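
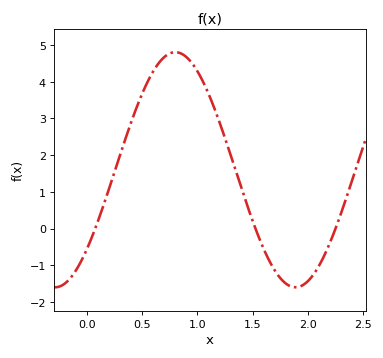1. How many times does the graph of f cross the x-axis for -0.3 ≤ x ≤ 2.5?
3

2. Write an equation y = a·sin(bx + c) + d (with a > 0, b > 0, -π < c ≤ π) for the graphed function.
y = 3.2sin(2.88x - 0.732) + 1.6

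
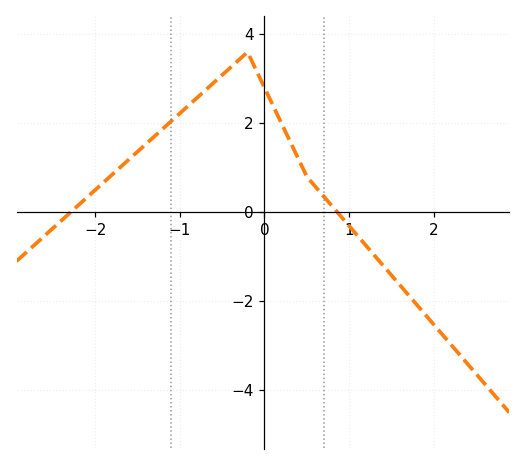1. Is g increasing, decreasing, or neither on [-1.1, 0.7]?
neither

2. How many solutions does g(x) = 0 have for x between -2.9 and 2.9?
2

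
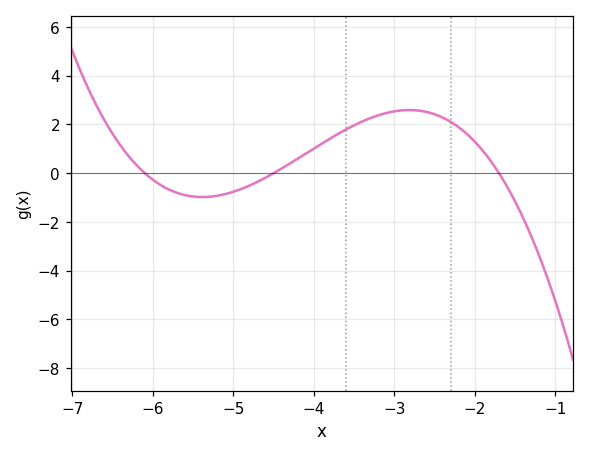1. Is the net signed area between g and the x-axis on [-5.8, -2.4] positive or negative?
positive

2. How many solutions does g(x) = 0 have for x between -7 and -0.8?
3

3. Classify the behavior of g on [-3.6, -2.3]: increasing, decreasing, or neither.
neither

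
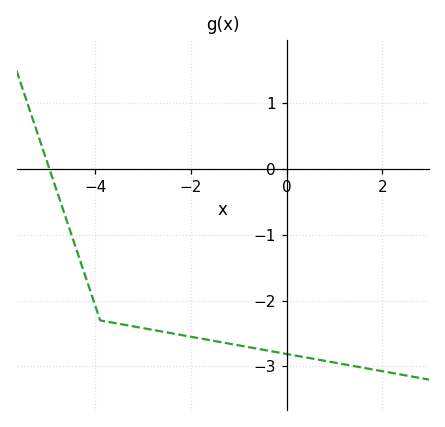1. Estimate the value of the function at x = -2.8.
-2.4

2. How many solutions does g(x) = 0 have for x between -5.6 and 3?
1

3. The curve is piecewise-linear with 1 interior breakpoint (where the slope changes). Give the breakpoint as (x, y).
(-3.9, -2.3)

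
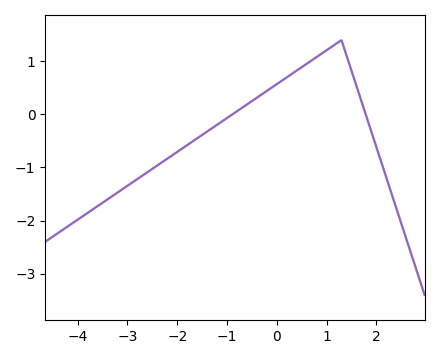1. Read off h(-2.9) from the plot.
-1.28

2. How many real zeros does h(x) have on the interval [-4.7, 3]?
2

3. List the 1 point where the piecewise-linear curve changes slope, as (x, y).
(1.3, 1.4)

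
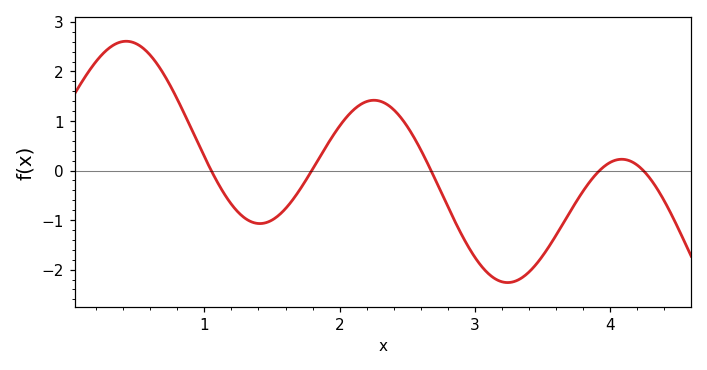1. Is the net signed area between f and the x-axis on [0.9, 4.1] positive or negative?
negative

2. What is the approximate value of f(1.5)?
-1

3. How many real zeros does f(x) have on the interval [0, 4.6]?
5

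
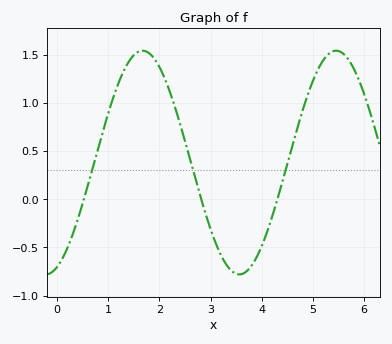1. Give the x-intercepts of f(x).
0.521, 2.82, 4.31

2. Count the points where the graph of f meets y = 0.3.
3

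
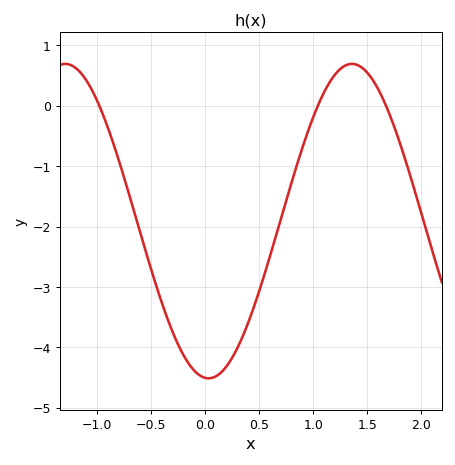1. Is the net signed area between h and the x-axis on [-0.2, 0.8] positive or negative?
negative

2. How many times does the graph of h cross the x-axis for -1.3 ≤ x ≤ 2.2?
3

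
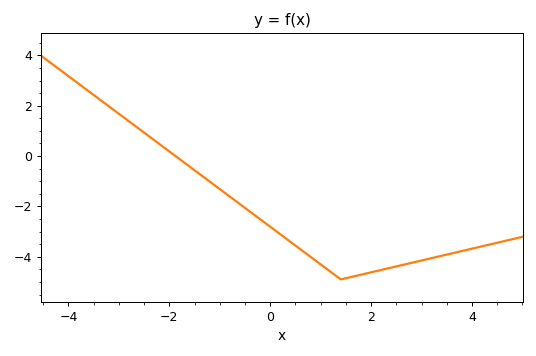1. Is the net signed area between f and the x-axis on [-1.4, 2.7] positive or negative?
negative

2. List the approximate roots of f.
-1.88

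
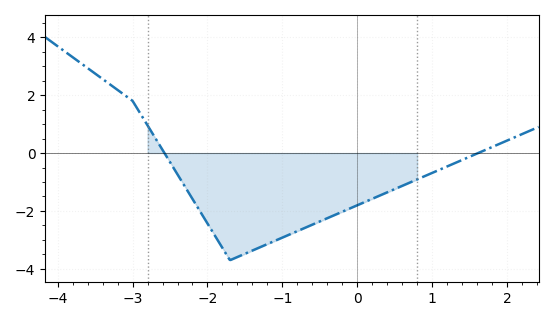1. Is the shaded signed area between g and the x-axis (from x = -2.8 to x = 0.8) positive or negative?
negative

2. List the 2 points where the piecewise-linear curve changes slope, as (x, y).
(-3, 1.8); (-1.7, -3.7)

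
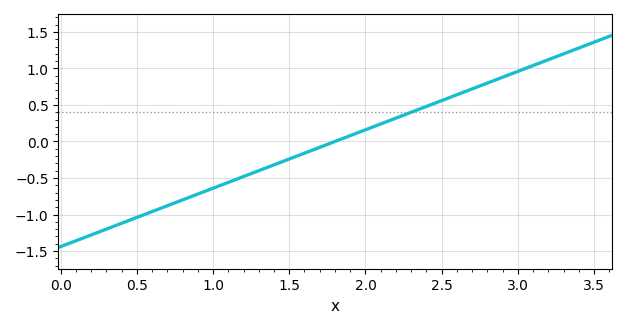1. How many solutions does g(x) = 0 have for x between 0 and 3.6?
1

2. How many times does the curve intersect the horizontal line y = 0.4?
1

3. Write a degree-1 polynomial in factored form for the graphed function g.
y = 0.8(x - 1.8)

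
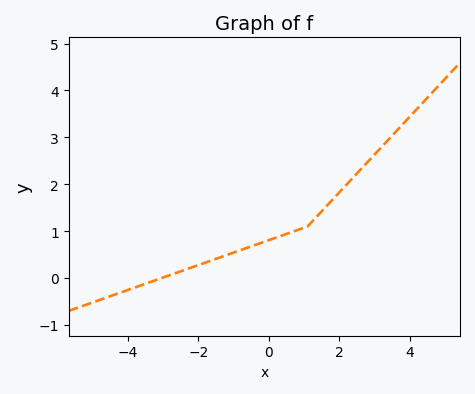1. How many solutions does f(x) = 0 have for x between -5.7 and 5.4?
1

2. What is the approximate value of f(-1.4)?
0.437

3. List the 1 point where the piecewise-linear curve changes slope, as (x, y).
(1.1, 1.1)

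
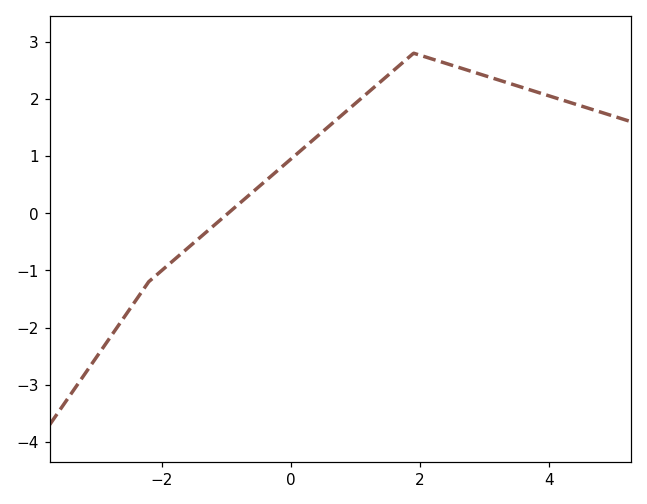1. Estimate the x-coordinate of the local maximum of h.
2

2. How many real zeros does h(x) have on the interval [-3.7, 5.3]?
1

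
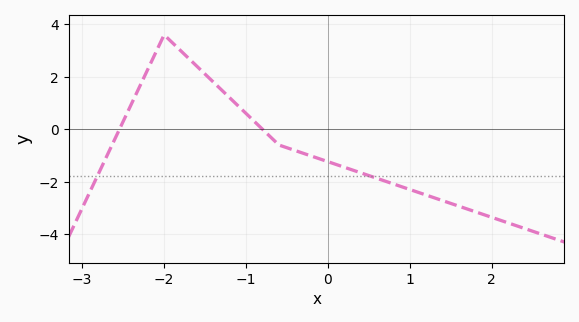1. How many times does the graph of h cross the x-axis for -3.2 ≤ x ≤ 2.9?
2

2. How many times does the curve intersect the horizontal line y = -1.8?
2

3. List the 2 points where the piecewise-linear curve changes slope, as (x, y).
(-2, 3.6); (-0.6, -0.6)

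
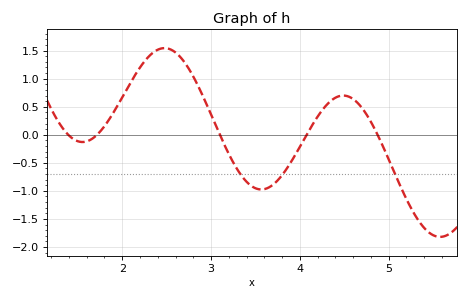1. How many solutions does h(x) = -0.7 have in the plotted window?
3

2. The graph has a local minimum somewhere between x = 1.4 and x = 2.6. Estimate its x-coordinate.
1.55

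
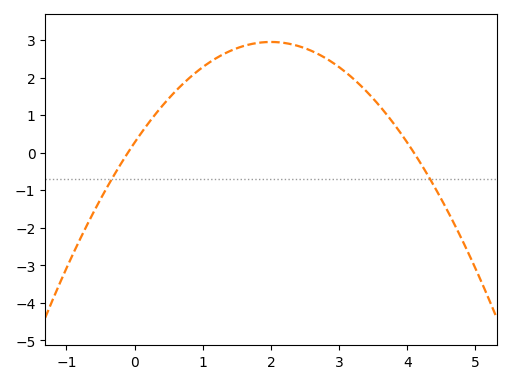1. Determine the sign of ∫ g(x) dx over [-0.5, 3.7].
positive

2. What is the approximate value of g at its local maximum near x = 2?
2.95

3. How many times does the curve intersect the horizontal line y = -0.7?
2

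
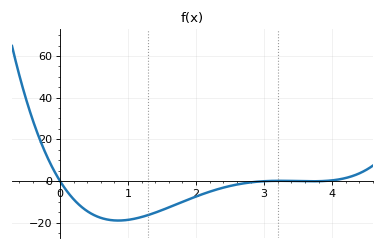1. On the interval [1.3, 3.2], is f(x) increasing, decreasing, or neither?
increasing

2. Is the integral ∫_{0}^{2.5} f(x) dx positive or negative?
negative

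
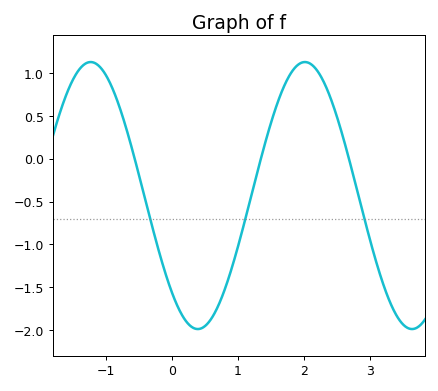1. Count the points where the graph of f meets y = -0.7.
3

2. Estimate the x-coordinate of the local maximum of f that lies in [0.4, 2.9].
2.01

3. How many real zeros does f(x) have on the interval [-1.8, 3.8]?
3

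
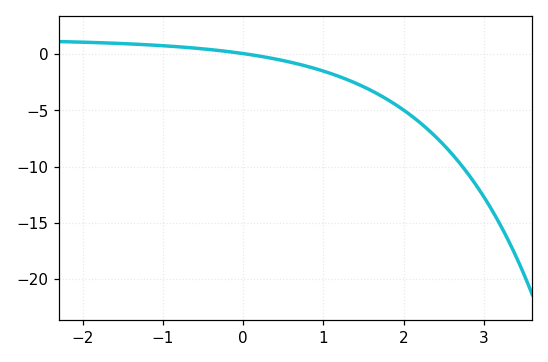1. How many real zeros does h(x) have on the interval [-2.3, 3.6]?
1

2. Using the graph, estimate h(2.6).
-8.84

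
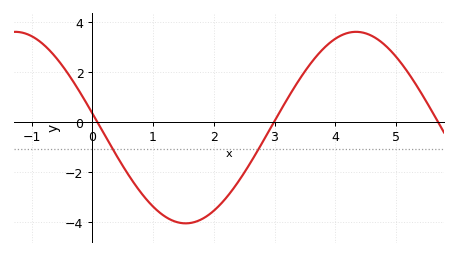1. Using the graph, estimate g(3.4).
1.6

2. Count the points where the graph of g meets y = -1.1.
2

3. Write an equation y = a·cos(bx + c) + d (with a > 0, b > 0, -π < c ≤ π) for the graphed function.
y = 3.83cos(1.1x + 1.4) - 0.23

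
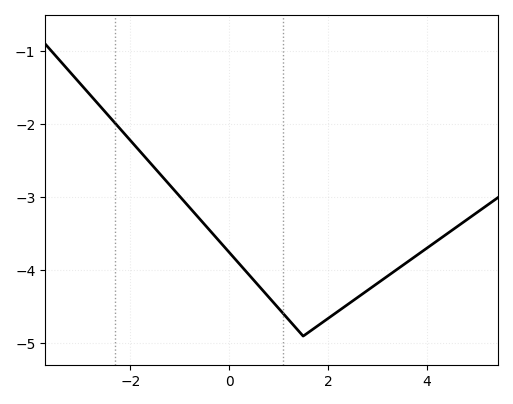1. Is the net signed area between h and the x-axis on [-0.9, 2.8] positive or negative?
negative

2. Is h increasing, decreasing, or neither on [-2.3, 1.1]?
decreasing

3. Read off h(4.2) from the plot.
-3.6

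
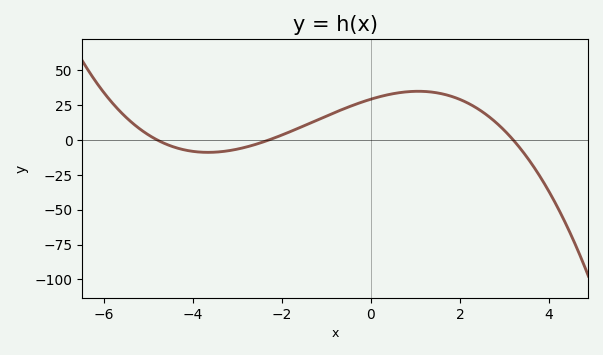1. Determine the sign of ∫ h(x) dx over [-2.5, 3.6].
positive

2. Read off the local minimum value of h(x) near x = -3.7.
-8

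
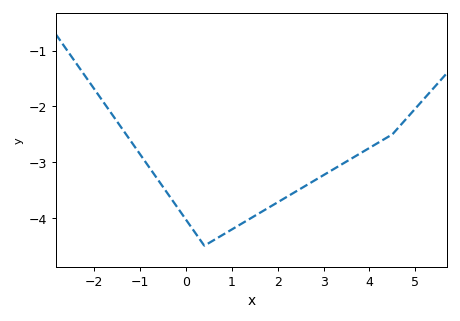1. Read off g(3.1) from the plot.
-3.2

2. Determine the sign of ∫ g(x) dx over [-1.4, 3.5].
negative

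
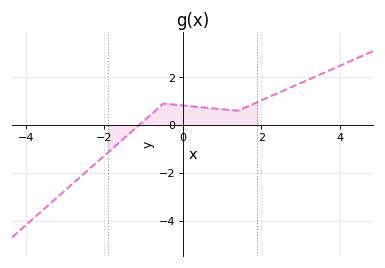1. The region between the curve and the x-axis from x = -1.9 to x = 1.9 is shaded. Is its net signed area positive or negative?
positive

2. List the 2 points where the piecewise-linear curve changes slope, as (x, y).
(-0.5, 0.9); (1.4, 0.6)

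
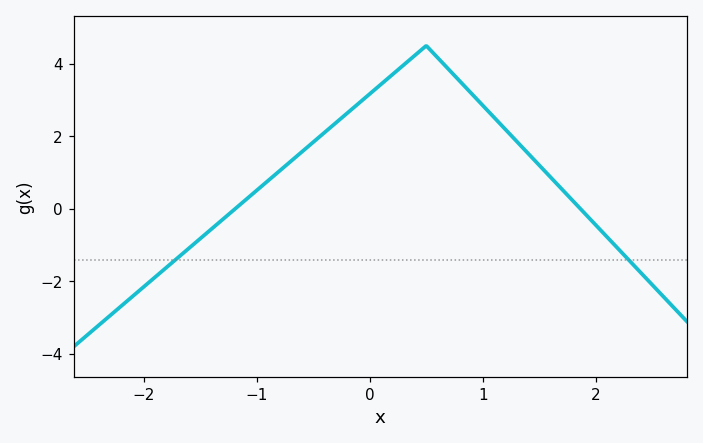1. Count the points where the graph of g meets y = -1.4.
2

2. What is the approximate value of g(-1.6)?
-1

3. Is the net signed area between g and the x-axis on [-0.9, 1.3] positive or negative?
positive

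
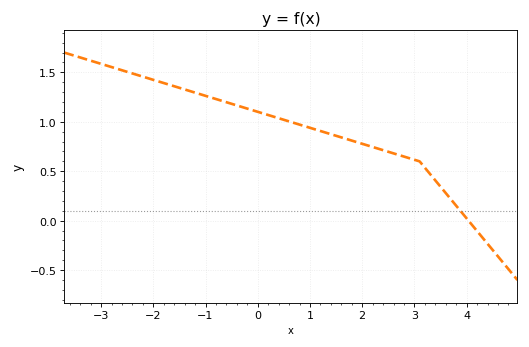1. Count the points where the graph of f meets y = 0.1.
1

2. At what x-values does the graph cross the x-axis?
4.04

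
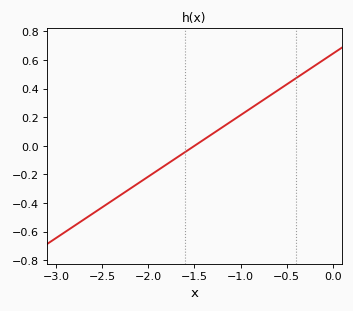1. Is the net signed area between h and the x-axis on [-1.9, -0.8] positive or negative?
positive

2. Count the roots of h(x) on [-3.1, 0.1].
1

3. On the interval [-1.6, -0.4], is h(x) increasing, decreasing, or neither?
increasing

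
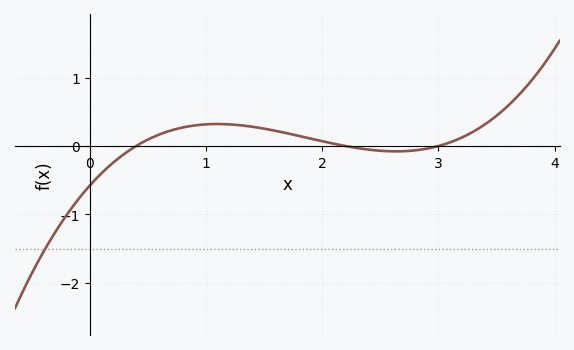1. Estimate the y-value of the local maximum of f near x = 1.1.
0.322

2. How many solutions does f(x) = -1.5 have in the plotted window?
1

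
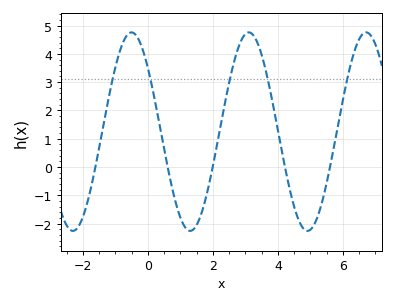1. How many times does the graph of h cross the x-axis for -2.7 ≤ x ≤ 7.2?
5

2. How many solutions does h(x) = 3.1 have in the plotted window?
5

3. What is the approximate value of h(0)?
3.5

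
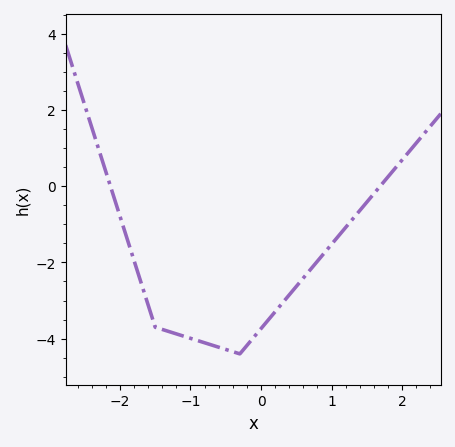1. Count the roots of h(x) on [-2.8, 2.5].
2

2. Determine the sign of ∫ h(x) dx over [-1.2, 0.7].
negative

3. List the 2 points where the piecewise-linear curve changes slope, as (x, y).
(-1.5, -3.7); (-0.3, -4.4)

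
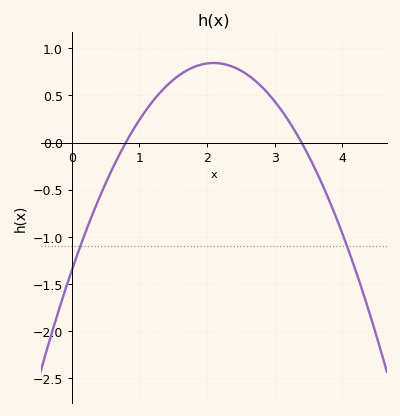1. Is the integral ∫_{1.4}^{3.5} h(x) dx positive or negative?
positive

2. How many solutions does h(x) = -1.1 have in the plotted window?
2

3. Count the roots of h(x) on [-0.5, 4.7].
2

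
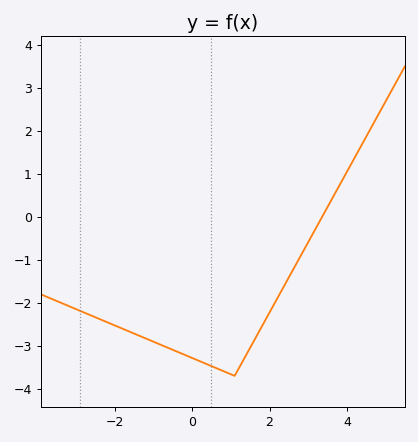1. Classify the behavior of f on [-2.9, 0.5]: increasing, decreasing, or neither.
decreasing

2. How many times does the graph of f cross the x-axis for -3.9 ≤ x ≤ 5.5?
1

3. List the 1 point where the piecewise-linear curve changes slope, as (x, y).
(1.1, -3.7)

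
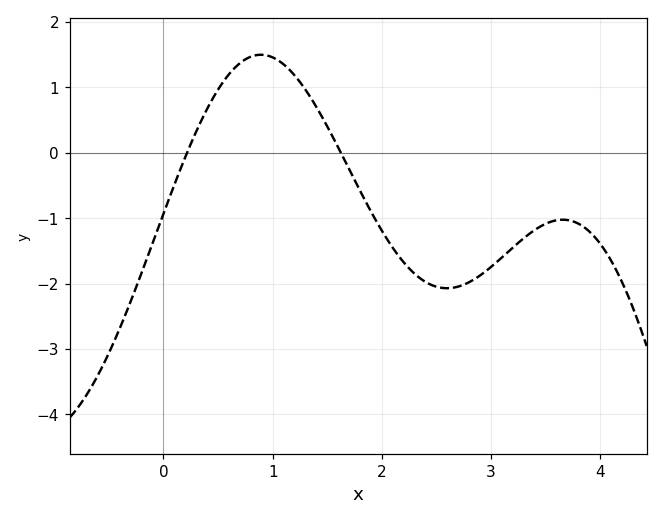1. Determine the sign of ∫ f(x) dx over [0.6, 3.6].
negative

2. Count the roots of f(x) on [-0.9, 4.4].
2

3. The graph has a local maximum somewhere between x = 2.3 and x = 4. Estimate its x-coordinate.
3.7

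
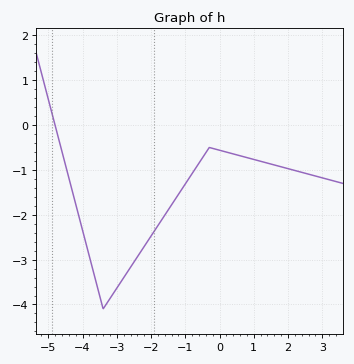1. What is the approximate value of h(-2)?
-2.5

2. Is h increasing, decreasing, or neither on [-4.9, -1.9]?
neither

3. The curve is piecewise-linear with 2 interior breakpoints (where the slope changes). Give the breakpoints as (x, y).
(-3.4, -4.1); (-0.3, -0.5)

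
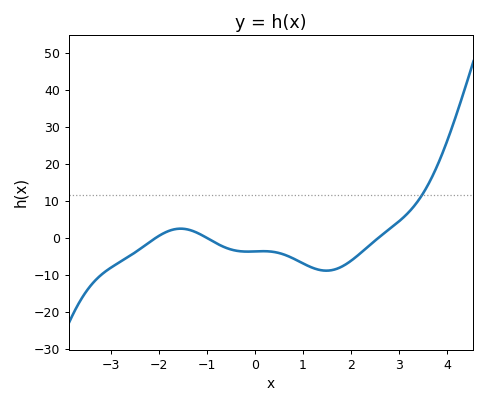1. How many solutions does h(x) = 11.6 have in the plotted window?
1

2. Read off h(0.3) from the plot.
-3.52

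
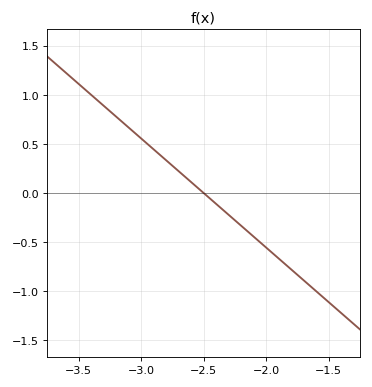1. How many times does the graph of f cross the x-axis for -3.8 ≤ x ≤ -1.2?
1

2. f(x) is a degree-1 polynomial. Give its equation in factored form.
y = -1.11(x + 2.5)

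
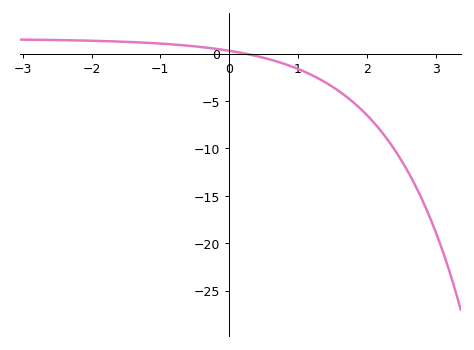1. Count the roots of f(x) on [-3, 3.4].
1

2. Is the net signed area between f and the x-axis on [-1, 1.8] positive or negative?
negative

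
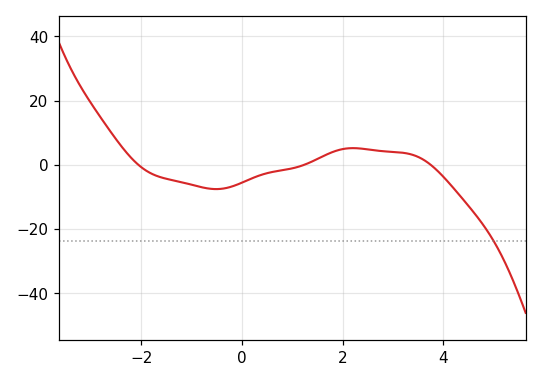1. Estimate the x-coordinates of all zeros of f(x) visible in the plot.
-2, 1.2, 3.8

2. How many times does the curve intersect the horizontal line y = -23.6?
1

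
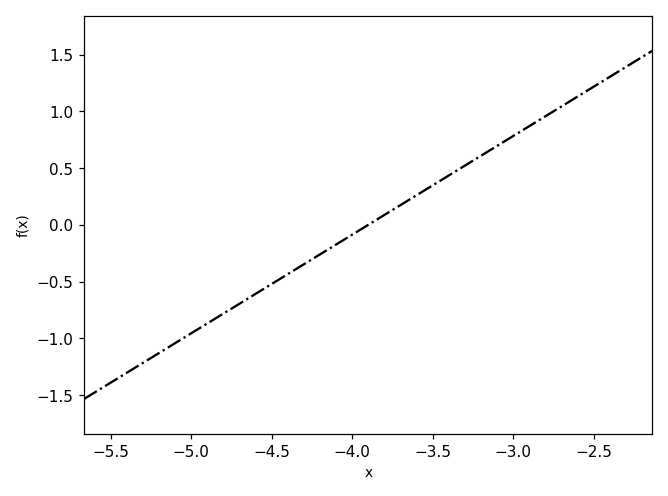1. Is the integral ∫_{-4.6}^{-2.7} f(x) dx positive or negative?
positive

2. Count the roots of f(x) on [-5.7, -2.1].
1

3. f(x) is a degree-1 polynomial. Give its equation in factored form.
y = 0.87(x + 3.9)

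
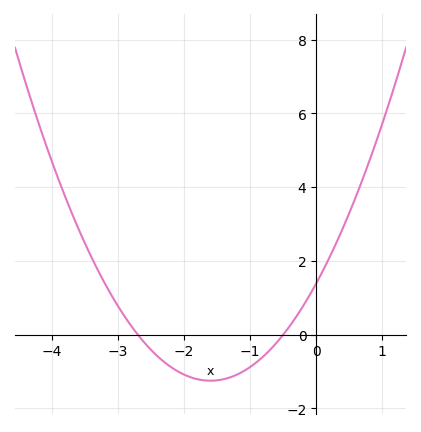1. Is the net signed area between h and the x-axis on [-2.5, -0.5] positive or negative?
negative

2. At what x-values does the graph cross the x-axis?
-2.7, -0.5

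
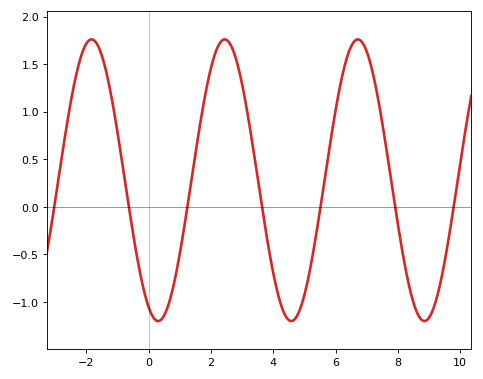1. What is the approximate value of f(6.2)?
1.35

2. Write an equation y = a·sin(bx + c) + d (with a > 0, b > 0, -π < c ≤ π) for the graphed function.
y = 1.48sin(1.5x - 2) + 0.28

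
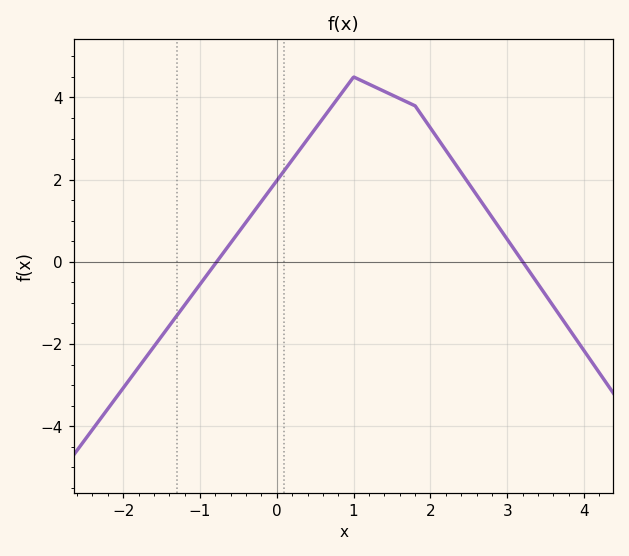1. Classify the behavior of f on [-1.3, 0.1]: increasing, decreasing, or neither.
increasing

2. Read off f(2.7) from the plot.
1.4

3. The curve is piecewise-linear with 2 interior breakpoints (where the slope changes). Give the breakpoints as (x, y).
(1, 4.5); (1.8, 3.8)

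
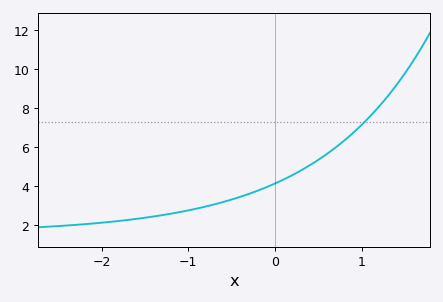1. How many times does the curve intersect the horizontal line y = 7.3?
1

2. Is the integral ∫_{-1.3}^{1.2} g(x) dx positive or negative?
positive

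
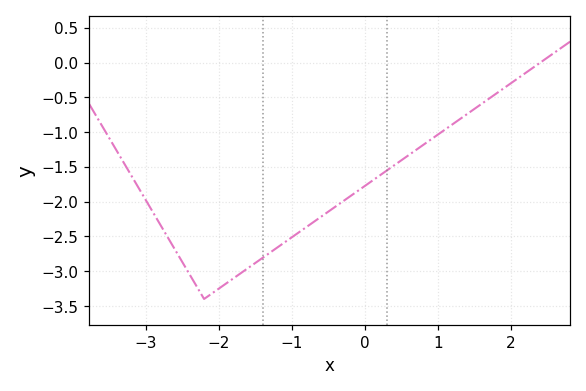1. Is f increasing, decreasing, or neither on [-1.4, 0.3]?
increasing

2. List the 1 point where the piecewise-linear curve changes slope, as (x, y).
(-2.2, -3.4)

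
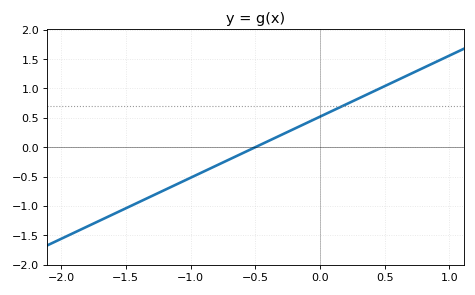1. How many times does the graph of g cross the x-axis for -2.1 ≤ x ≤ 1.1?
1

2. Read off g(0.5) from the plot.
1.05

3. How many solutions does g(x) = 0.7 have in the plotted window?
1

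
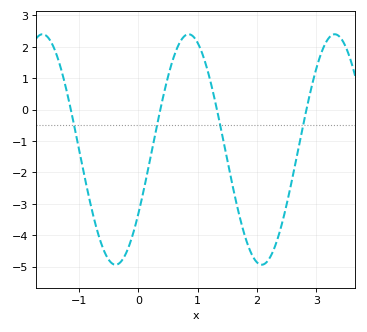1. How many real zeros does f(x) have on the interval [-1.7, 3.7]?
4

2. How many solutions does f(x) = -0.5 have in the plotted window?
4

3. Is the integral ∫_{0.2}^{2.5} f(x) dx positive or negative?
negative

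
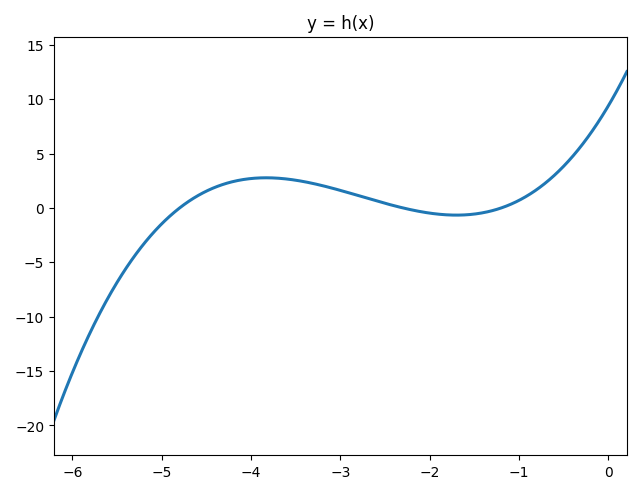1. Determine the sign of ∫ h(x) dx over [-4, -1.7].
positive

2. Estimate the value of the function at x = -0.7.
2.33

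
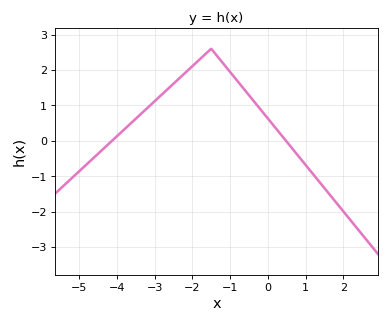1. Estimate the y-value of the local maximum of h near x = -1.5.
2.6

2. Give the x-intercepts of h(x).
-4.2, 0.4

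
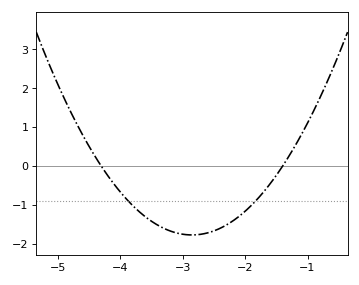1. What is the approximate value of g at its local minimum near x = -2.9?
-1.8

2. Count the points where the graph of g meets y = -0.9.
2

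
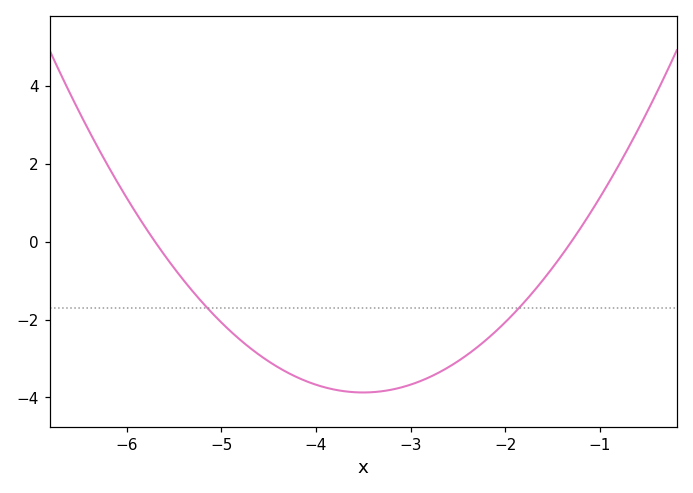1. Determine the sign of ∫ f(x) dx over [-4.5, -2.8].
negative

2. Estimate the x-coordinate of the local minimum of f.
-3.5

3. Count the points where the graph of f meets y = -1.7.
2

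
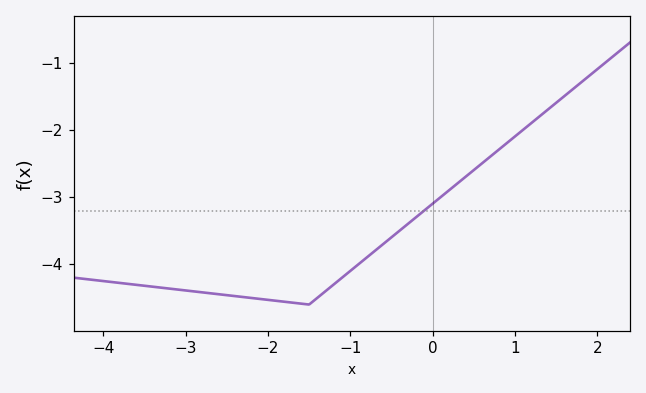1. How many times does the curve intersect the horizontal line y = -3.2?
1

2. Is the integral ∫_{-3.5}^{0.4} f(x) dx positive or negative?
negative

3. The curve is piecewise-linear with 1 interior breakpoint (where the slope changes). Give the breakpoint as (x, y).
(-1.5, -4.6)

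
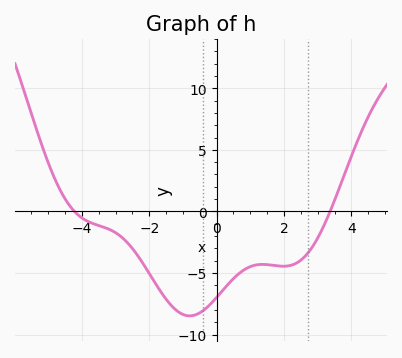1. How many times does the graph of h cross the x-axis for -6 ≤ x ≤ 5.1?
2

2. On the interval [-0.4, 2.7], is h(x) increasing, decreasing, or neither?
neither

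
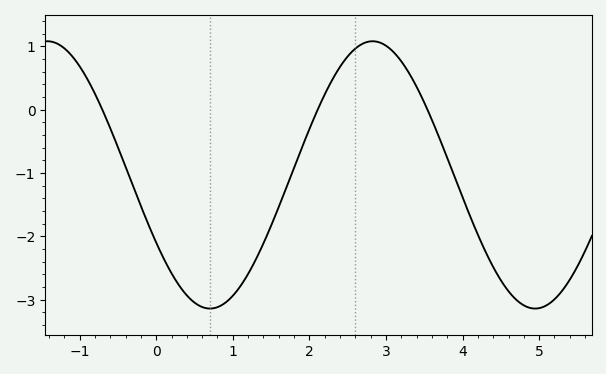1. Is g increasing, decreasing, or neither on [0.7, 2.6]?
increasing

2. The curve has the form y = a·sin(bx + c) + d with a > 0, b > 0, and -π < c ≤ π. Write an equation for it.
y = 2.11sin(1.48x - 2.61) - 1.03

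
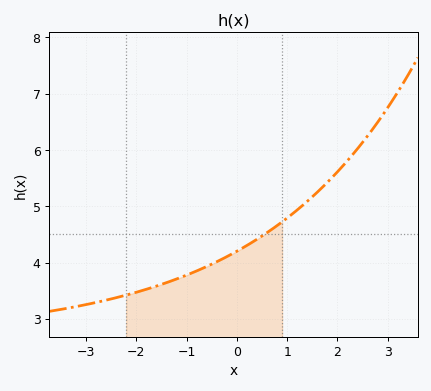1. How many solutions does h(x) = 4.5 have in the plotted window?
1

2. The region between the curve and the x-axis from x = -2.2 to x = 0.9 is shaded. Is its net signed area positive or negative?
positive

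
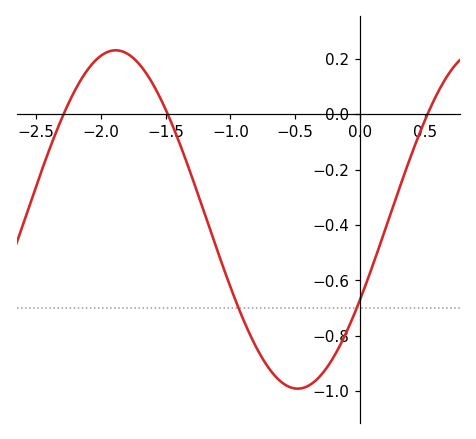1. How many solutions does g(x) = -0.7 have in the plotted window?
2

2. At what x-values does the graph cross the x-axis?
-2.3, -1.5, 0.5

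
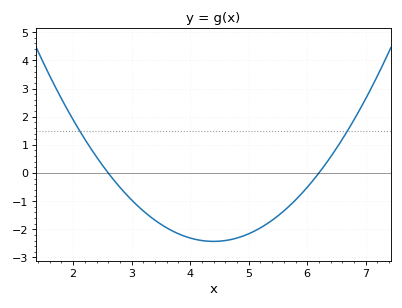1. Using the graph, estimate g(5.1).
-2.06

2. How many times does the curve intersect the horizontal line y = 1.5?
2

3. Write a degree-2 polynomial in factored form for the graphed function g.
y = 0.75(x - 2.6)(x - 6.2)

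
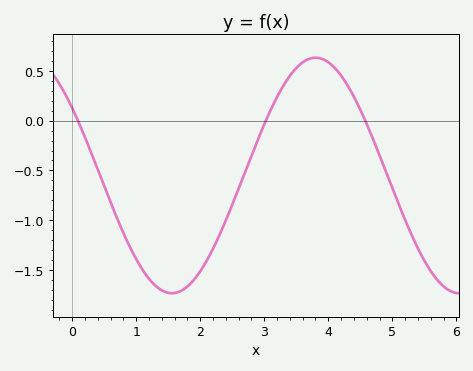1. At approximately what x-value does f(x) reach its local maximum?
3.8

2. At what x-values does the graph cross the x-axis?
0.1, 3, 4.6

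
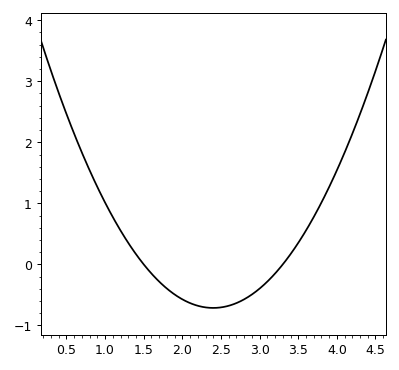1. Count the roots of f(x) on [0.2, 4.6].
2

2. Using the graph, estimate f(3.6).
0.554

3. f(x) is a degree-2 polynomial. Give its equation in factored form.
y = 0.88(x - 1.5)(x - 3.3)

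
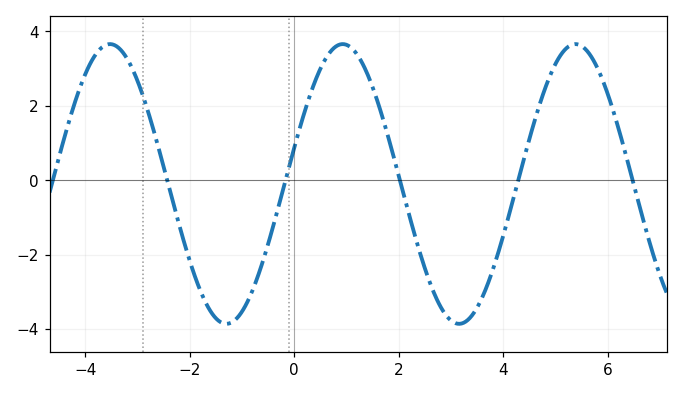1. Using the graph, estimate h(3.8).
-2.4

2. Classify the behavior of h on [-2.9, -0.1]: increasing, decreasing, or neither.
neither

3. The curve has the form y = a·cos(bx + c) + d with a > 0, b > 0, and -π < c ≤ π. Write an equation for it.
y = 3.76cos(1.4x - 1.3) - 0.1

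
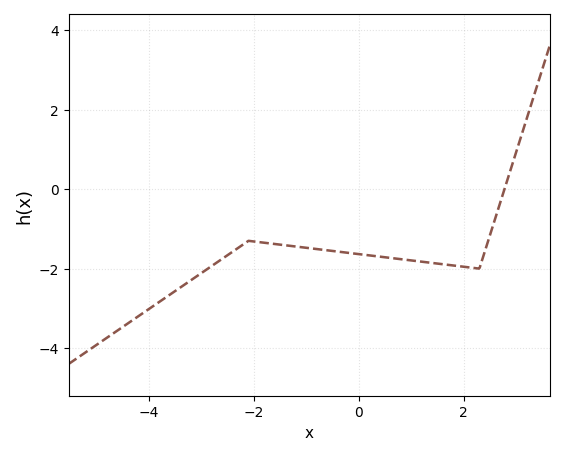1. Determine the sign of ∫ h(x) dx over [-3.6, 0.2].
negative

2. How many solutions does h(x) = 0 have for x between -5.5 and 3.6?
1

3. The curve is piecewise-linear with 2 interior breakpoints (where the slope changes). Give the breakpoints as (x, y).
(-2.1, -1.3); (2.3, -2)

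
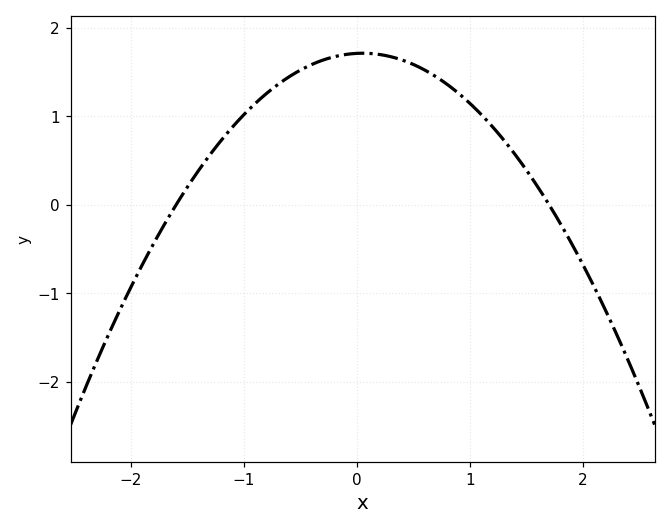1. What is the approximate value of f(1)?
1.1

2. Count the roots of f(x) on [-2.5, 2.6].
2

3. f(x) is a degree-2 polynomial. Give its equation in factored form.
y = -0.63(x + 1.6)(x - 1.7)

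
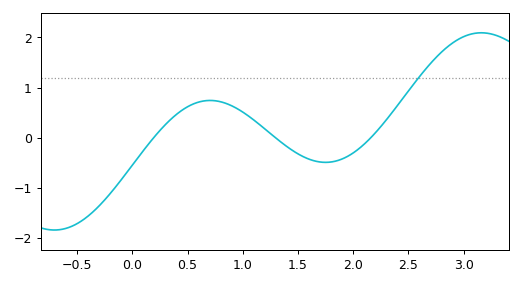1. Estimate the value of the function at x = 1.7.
-0.5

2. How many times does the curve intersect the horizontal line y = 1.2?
1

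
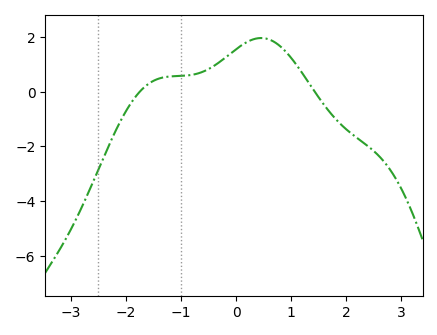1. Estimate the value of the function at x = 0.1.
1.8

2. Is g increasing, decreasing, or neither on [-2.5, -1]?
increasing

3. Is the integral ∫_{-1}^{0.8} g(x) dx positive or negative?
positive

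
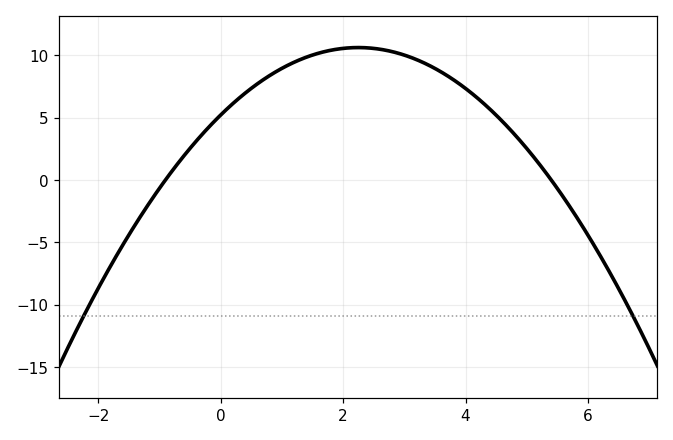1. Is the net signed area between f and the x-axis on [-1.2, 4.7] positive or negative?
positive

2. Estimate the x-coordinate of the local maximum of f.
2.2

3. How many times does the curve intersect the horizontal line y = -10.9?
2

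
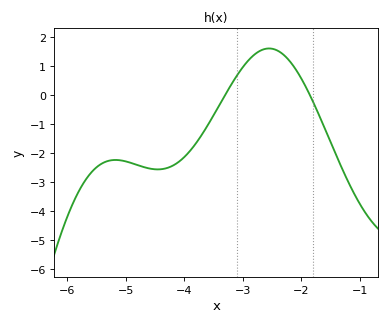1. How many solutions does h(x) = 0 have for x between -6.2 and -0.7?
2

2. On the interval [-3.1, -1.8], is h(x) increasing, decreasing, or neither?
neither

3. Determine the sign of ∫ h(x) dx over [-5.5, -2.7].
negative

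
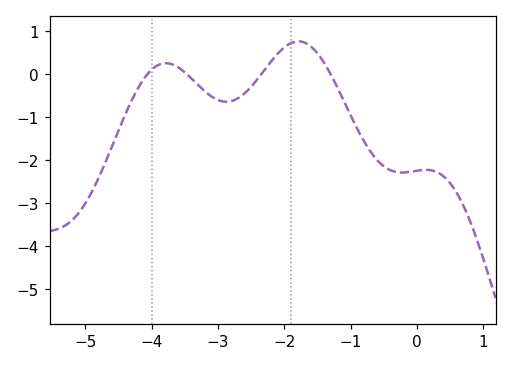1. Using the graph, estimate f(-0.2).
-2.29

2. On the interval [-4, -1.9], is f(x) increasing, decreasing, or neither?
neither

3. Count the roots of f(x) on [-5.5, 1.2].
4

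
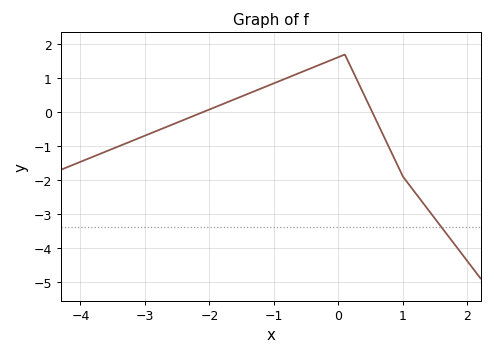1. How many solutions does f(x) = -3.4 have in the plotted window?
1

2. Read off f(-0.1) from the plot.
1.55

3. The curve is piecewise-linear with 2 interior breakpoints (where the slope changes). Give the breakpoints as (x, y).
(0.1, 1.7); (1, -1.9)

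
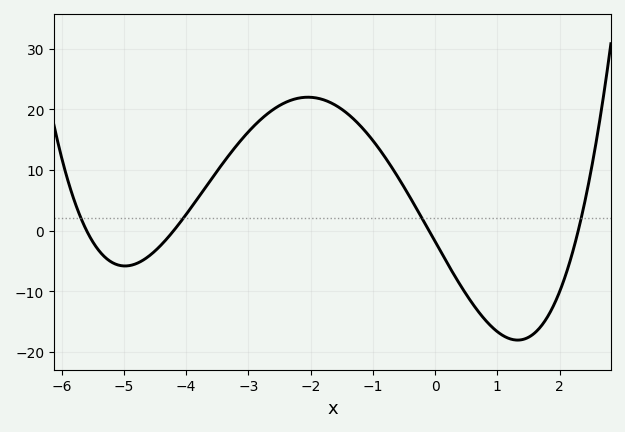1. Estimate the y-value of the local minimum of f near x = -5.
-5.84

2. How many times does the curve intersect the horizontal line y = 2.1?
4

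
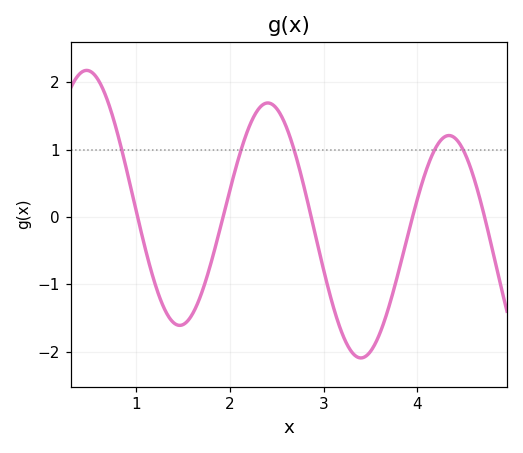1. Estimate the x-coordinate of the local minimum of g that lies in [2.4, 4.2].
3.4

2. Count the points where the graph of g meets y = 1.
5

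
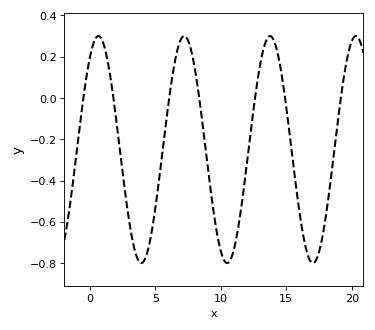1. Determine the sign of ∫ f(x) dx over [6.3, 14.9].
negative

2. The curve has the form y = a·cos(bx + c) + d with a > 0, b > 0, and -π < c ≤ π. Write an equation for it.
y = 0.55cos(0.96x - 0.642) - 0.25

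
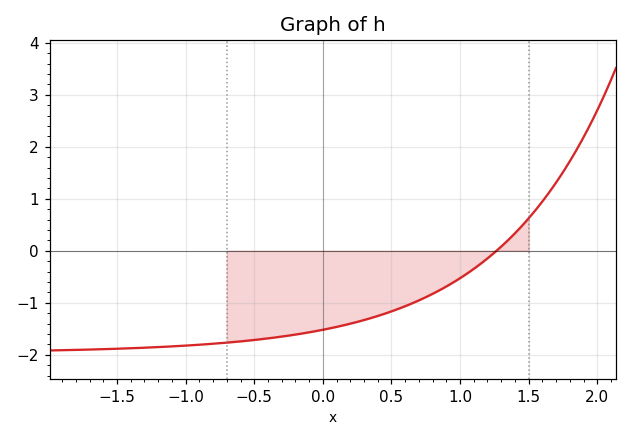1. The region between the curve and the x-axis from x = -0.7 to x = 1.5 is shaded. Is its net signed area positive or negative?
negative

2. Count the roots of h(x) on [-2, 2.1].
1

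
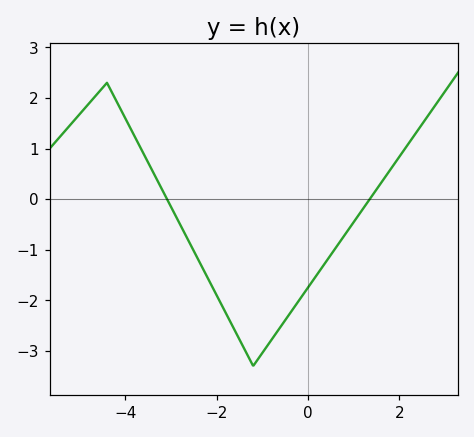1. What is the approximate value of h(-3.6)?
0.9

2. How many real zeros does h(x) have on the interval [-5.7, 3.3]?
2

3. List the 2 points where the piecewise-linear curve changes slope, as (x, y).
(-4.4, 2.3); (-1.2, -3.3)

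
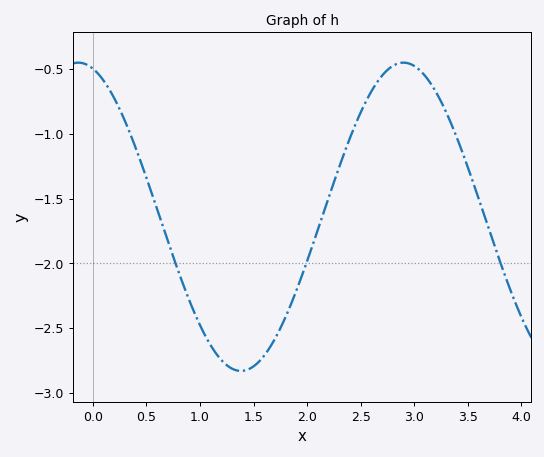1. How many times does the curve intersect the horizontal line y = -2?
3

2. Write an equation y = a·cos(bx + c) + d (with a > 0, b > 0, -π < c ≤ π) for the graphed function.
y = 1.19cos(2.07x + 0.28) - 1.64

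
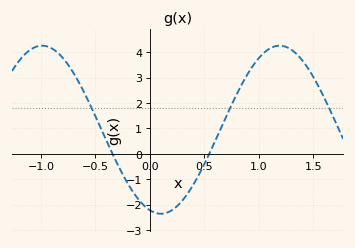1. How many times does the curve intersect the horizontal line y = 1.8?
3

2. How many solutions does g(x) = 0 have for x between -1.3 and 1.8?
2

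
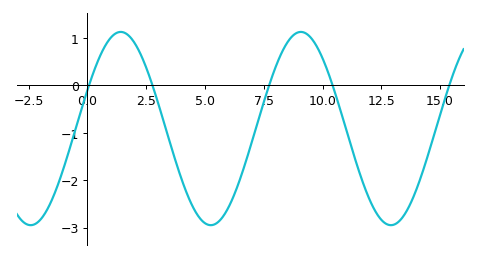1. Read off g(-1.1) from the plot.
-1.87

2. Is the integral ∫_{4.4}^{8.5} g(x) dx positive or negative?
negative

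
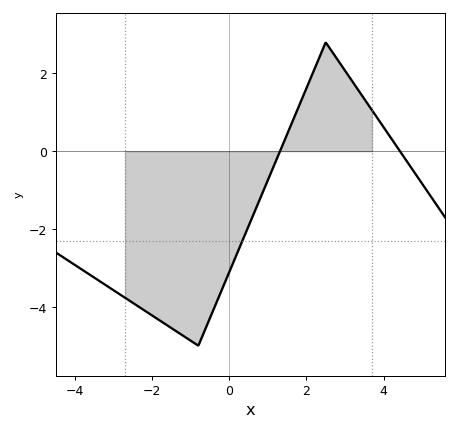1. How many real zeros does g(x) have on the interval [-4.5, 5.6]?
2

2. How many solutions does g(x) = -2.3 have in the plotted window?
1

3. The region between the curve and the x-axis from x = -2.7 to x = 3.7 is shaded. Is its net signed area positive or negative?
negative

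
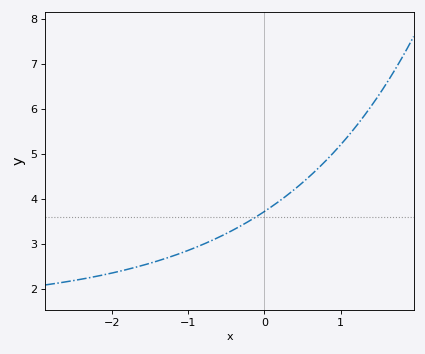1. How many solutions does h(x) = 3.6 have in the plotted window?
1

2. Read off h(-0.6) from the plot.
3.1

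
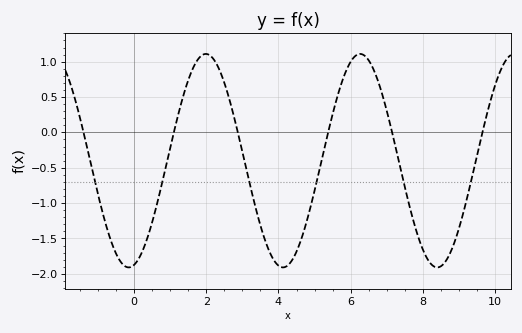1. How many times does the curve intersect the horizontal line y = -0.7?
6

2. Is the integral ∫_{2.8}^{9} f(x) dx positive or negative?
negative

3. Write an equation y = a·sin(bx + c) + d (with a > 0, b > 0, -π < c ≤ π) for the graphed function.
y = 1.51sin(1.5x - 1.4) - 0.4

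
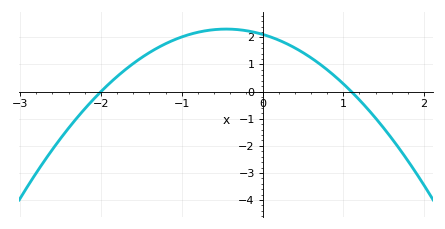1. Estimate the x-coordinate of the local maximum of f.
-0.45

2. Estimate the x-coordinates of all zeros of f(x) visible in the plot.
-2, 1.1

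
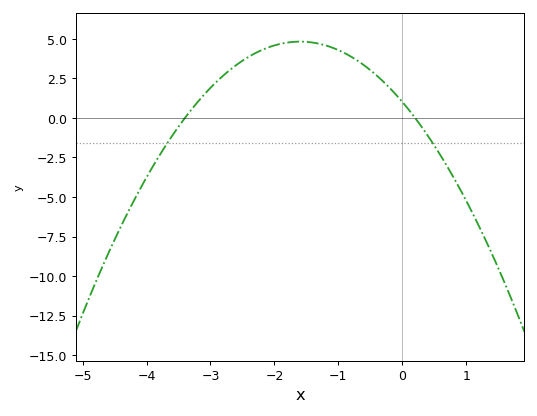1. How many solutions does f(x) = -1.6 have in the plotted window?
2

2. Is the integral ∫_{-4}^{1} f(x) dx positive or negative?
positive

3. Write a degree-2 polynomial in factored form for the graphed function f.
y = -1.49(x + 3.4)(x - 0.2)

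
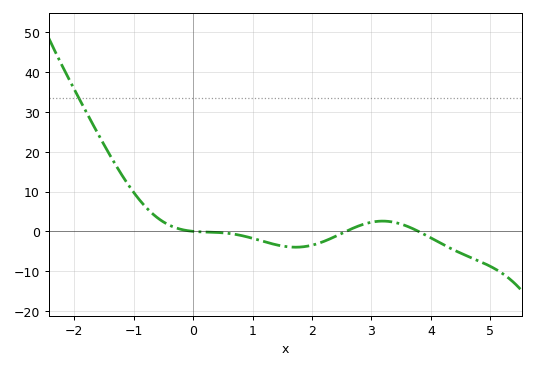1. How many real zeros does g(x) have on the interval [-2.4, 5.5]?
3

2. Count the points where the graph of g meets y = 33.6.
1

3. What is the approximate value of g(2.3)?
-1.91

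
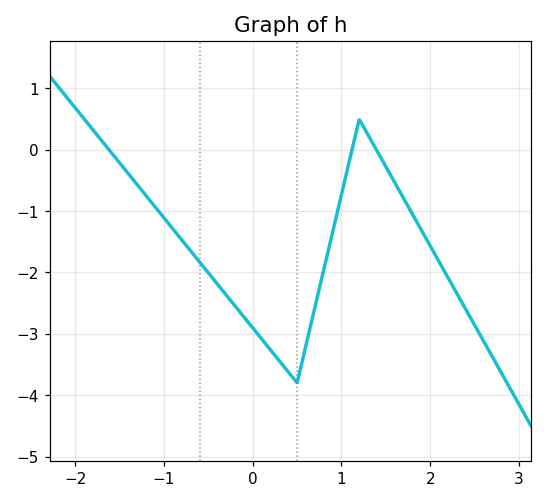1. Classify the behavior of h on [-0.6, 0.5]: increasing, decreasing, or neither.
decreasing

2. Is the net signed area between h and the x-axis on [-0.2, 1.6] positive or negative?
negative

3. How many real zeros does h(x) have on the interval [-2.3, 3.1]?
3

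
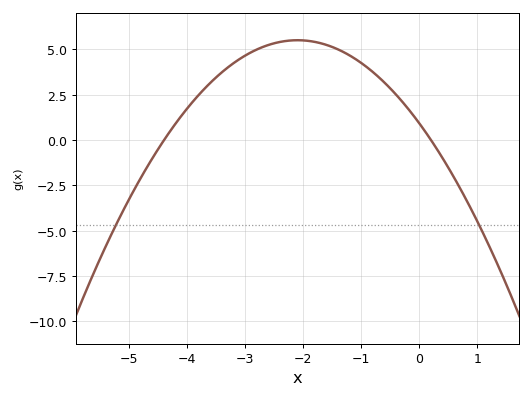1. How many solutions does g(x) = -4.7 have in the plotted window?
2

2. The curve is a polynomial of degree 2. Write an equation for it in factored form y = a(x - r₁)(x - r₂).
y = -1.04(x + 4.4)(x - 0.2)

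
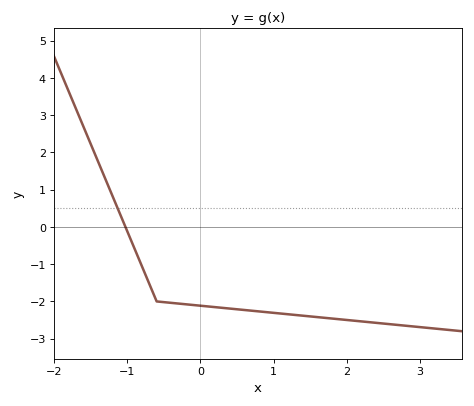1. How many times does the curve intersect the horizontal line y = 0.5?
1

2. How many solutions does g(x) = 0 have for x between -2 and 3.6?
1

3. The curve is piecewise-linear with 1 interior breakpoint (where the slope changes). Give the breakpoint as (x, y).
(-0.6, -2)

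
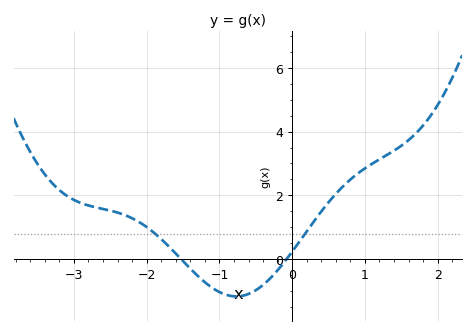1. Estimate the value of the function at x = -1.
-1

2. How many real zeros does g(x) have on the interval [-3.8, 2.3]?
2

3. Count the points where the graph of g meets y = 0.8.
2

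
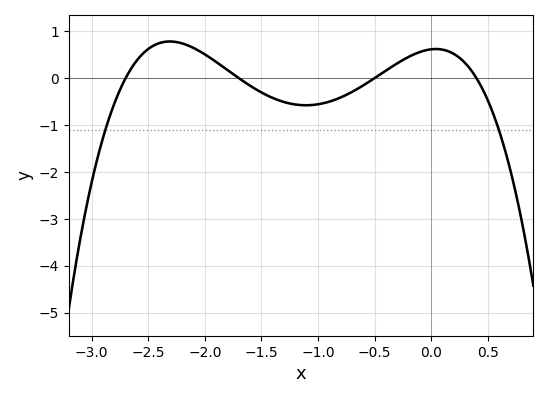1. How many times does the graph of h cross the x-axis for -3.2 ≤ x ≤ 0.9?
4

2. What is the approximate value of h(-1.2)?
-0.6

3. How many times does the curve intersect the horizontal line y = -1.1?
2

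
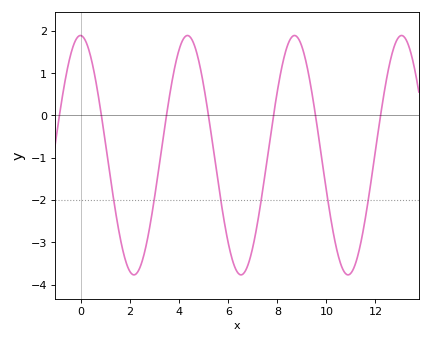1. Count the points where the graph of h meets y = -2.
6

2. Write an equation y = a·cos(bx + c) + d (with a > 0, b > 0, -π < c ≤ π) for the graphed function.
y = 2.83cos(1.44x + 0.04) - 0.94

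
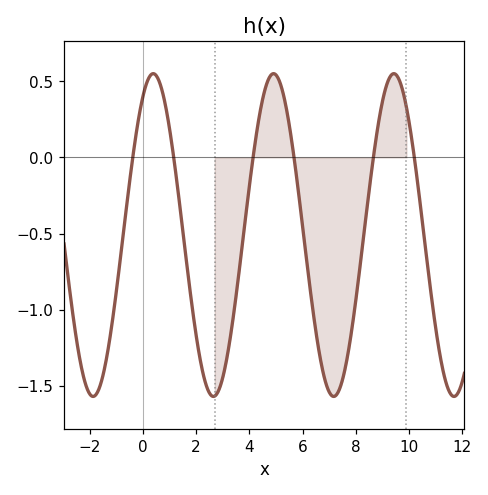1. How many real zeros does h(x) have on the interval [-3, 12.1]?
6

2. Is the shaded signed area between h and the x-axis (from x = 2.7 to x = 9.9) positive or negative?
negative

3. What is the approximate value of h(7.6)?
-1.38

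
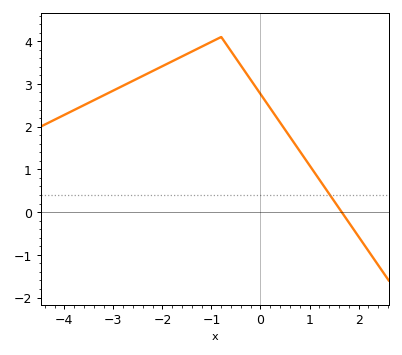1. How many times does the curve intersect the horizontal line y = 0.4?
1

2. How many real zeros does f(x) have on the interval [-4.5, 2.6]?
1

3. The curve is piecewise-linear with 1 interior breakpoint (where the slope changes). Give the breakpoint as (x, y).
(-0.8, 4.1)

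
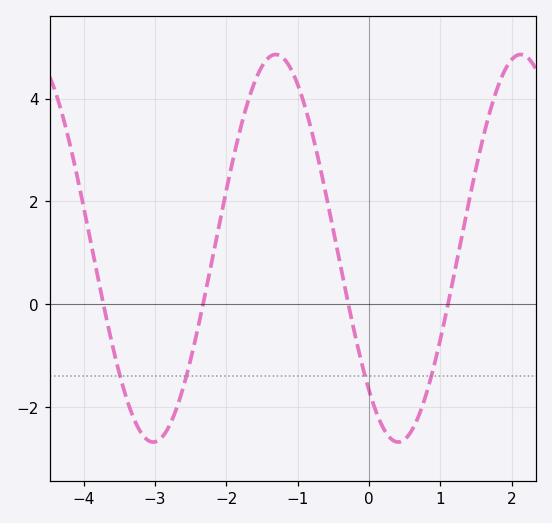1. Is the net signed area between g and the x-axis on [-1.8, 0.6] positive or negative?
positive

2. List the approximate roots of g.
-3.7, -2.3, -0.3, 1.1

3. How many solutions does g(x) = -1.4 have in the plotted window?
4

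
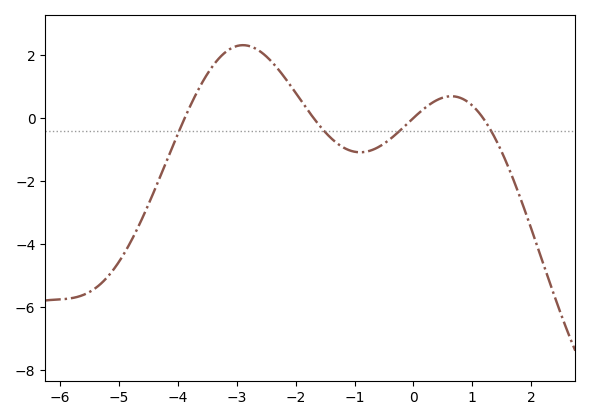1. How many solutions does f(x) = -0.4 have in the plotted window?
4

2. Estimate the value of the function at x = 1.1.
0.2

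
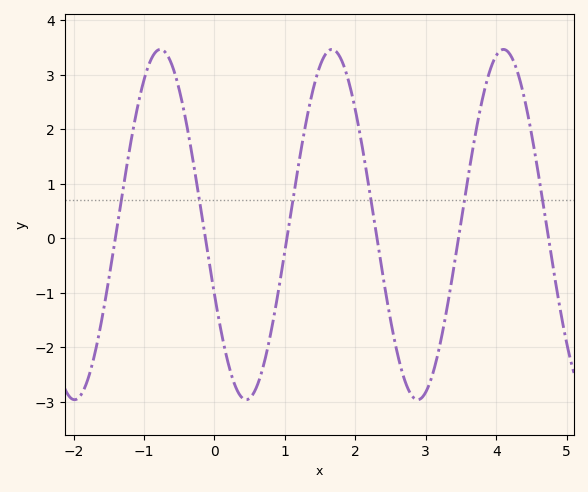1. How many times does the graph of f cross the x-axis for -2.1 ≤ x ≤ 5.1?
6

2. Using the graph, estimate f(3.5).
0.3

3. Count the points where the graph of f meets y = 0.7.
6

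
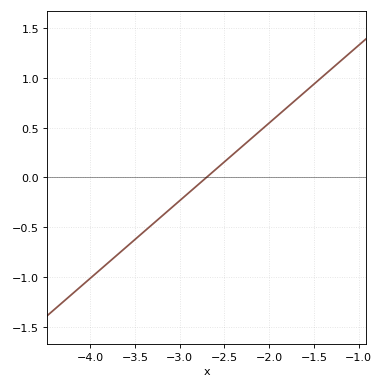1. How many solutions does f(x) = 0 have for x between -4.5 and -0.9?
1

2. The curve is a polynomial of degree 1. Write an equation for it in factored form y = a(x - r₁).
y = 0.78(x + 2.7)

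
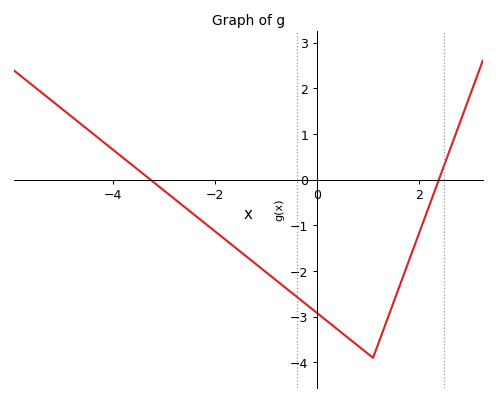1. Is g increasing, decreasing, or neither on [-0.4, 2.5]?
neither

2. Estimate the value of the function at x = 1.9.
-1.5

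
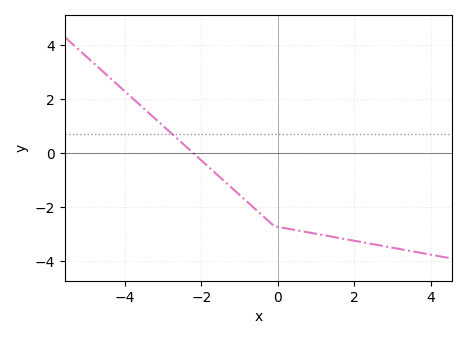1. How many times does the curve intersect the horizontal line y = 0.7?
1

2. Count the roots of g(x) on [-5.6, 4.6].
1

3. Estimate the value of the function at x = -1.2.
-1.3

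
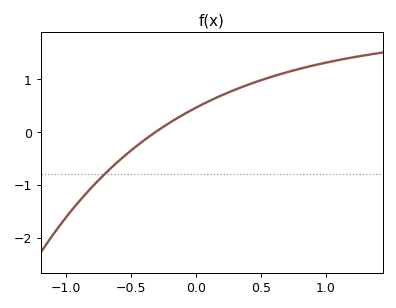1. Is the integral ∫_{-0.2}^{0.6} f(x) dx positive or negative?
positive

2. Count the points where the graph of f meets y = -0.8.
1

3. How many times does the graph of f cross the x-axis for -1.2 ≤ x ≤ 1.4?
1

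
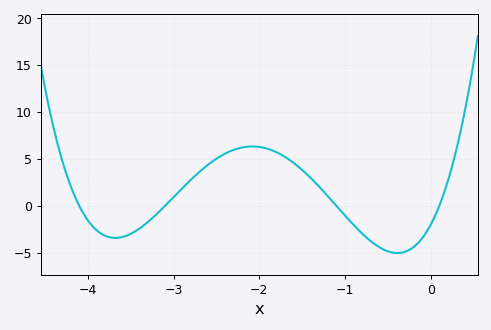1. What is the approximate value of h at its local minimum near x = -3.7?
-3.5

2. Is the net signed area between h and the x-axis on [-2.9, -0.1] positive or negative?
positive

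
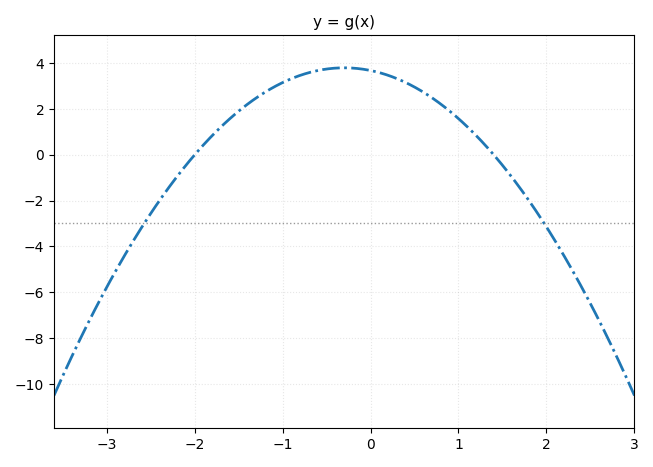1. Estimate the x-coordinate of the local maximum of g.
-0.3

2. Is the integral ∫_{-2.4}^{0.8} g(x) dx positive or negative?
positive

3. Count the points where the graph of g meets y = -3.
2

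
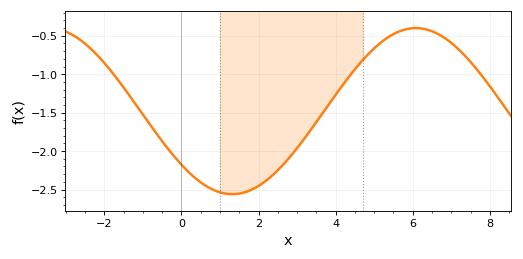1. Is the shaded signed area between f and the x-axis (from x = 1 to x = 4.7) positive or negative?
negative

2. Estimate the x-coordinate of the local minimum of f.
1.32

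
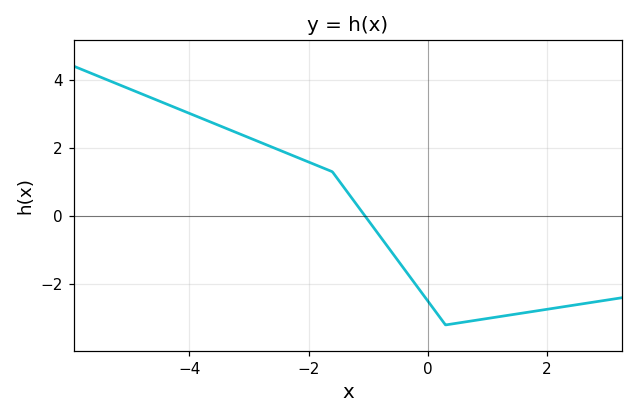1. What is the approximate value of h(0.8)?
-3.07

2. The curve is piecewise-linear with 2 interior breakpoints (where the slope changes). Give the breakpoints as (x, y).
(-1.6, 1.3); (0.3, -3.2)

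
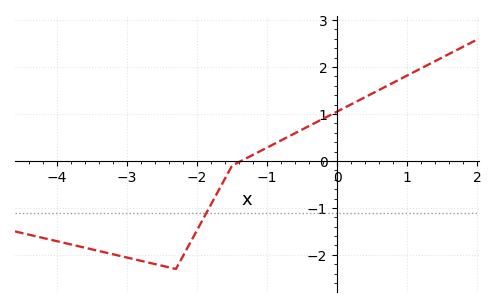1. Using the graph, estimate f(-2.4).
-2.27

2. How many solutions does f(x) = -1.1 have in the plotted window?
1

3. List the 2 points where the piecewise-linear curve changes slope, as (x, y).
(-2.3, -2.3); (-1.5, -0.1)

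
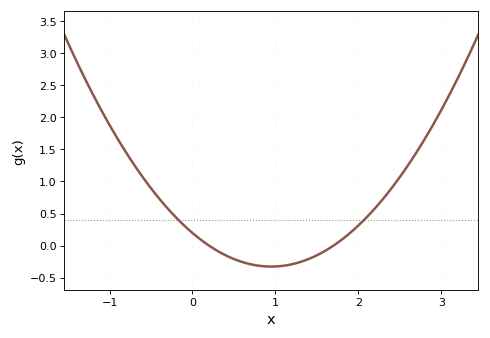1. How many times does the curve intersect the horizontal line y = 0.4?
2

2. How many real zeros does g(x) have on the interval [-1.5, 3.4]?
2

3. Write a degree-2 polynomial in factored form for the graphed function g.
y = 0.58(x - 0.2)(x - 1.7)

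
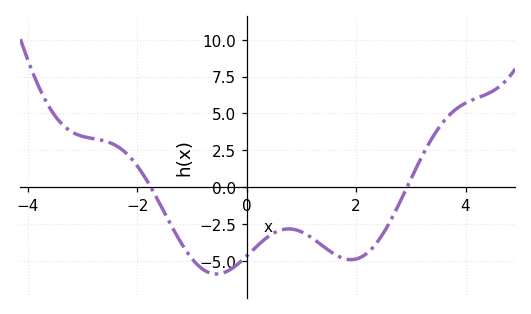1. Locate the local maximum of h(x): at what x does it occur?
0.767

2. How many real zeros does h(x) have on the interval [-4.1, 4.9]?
2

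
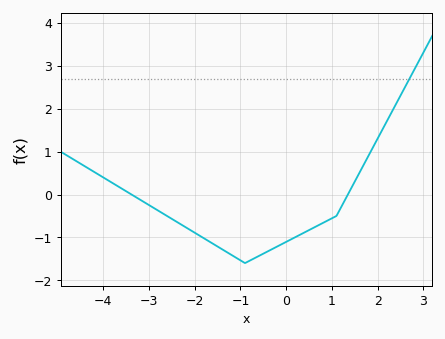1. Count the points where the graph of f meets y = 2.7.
1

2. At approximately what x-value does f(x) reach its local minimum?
-0.901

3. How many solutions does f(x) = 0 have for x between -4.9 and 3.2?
2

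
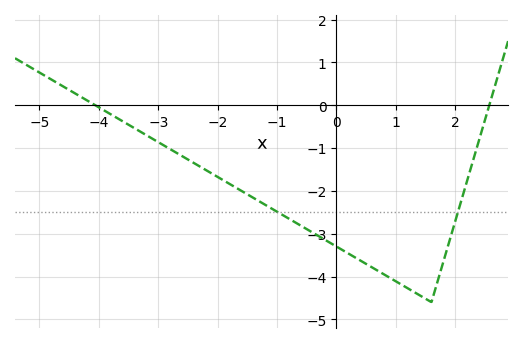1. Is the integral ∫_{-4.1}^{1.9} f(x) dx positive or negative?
negative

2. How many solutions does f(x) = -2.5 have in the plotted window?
2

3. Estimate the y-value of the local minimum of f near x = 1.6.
-4.6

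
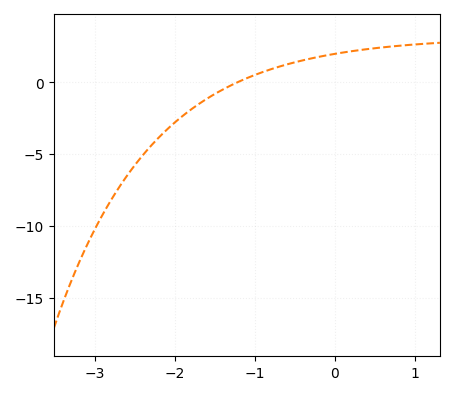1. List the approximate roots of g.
-1.22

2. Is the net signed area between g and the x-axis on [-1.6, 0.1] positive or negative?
positive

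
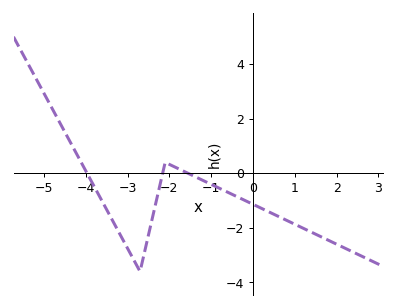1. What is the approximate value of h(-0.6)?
-0.696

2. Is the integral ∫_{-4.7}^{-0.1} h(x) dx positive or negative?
negative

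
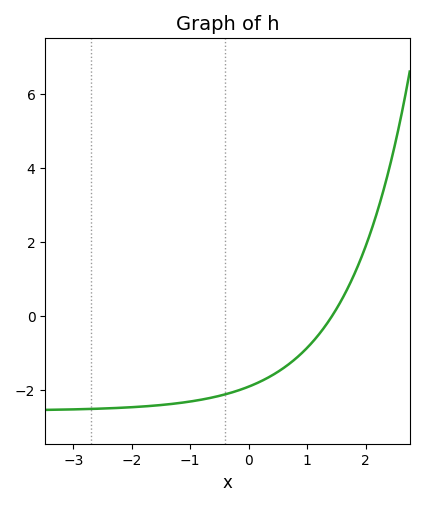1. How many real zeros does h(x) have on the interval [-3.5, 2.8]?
1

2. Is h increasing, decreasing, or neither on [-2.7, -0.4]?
increasing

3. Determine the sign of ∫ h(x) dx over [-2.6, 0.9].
negative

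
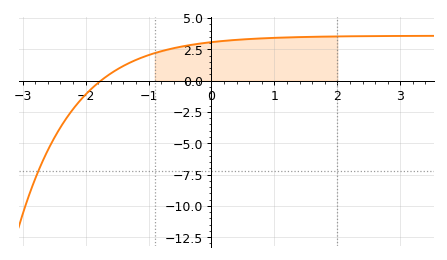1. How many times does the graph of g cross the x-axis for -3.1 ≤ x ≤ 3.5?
1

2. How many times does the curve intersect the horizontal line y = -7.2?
1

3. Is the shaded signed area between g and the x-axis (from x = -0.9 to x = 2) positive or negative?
positive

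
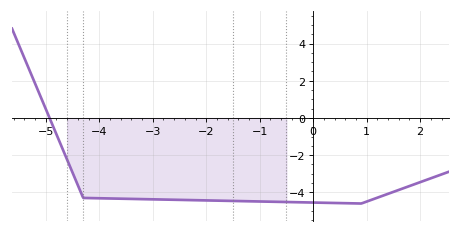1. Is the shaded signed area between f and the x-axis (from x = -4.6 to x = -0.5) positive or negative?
negative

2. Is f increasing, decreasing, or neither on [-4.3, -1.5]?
decreasing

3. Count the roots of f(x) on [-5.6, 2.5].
1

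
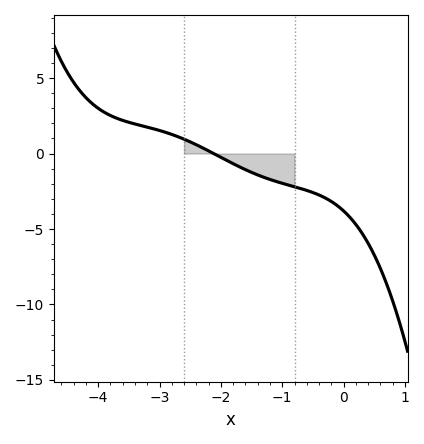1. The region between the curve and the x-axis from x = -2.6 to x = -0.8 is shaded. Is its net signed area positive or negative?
negative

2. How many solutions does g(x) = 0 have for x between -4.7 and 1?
1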